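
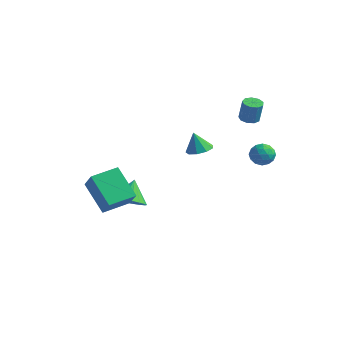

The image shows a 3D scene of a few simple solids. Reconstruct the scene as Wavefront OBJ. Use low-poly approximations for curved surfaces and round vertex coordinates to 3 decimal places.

v -1.605 -2.967 -2.402
v -3.003 -2.576 -1.146
v -1.049 -1.632 -2.199
v -2.447 -1.241 -0.943
v -0.773 -3.479 -1.317
v -2.171 -3.088 -0.061
v -0.217 -2.144 -1.114
v -1.615 -1.753 0.142
v 3.014 -1.548 2.886
v 3.614 -1.362 3.09
v 2.686 -1.592 3.894
v 3.354 -0.999 3.022
v 2.936 -0.892 2.89
v 2.554 -1.092 2.757
v 2.387 -1.506 2.684
v 2.513 -1.938 2.706
v 2.874 -2.188 2.813
v 3.3 -2.139 2.953
v 3.592 -1.812 3.063
v -2.494 0.081 -3.5
v -1.968 0.752 -3.897
v -2.746 0.919 -2.42
v -2.35 0.831 -4.048
v -2.76 0.762 -4.091
v -3.118 0.558 -4.016
v -3.352 0.26 -3.839
v -3.416 -0.074 -3.596
v -3.297 -0.377 -3.333
v -3.019 -0.589 -3.103
v -2.637 -0.669 -2.952
v -2.227 -0.6 -2.909
v -1.869 -0.396 -2.984
v -1.635 -0.097 -3.161
v -1.571 0.236 -3.404
v -1.69 0.54 -3.667
v 2.8 3.192 0.613
v 3.222 3.247 1.147
v 3.598 2.693 0.033
v 4.02 2.748 0.567
v 3.485 2.324 0.597
v 2.992 2.633 0.956
v 3.828 3.307 0.224
v 3.335 3.616 0.583
v 3.858 3.318 0.907
v 3.646 2.711 1.137
v 3.174 3.229 0.043
v 2.962 2.622 0.273
v 2.941 3.263 0.931
v 3.879 2.677 0.249
v 3.564 2.428 0.267
v 3.813 2.46 0.581
v 2.805 2.902 0.819
v 3.054 2.935 1.133
v 3.208 2.392 0.809
v 3.766 3.005 0.047
v 4.015 3.038 0.361
v 3.007 3.48 0.599
v 3.256 3.512 0.913
v 3.612 3.548 0.371
v 3.563 3.338 1.104
v 4.032 3.044 0.763
v 3.919 3.373 0.561
v 3.629 3.554 0.772
v 3.438 2.981 1.239
v 3.908 2.687 0.898
v 3.593 2.438 0.916
v 3.303 2.62 1.127
v 3.812 3.023 1.098
v 2.912 3.253 0.282
v 3.382 2.959 -0.059
v 3.517 3.32 0.053
v 3.227 3.502 0.264
v 2.788 2.896 0.417
v 3.257 2.602 0.076
v 3.191 2.386 0.408
v 2.901 2.567 0.619
v 3.008 2.917 0.082
v 2.265 3.483 2.475
v 2.572 3.899 2.421
v 2.782 3.894 3.571
v 2.475 3.477 3.625
v 2.237 4.002 2.482
v 2.447 3.996 3.633
v 1.915 3.862 2.54
v 2.125 3.856 3.691
v 1.757 3.544 2.568
v 1.967 3.539 3.719
v 1.837 3.198 2.551
v 2.047 3.192 3.702
v 2.117 2.985 2.499
v 2.327 2.979 3.65
v 2.466 3.005 2.435
v 2.676 2.999 3.586
v 2.721 3.248 2.39
v 2.932 3.243 3.541
v 2.763 3.602 2.384
v 2.973 3.596 3.535
f 2 4 1
f 5 2 1
f 1 4 3
f 3 5 1
f 2 8 4
f 6 2 5
f 6 8 2
f 4 8 3
f 7 5 3
f 3 8 7
f 7 6 5
f 8 6 7
f 10 9 12
f 10 12 11
f 12 9 13
f 12 13 11
f 13 9 14
f 13 14 11
f 14 9 15
f 14 15 11
f 15 9 16
f 15 16 11
f 16 9 17
f 16 17 11
f 17 9 18
f 17 18 11
f 18 9 19
f 18 19 11
f 19 9 10
f 19 10 11
f 21 20 23
f 21 23 22
f 23 20 24
f 23 24 22
f 24 20 25
f 24 25 22
f 25 20 26
f 25 26 22
f 26 20 27
f 26 27 22
f 27 20 28
f 27 28 22
f 28 20 29
f 28 29 22
f 29 20 30
f 29 30 22
f 30 20 31
f 30 31 22
f 31 20 32
f 31 32 22
f 32 20 33
f 32 33 22
f 33 20 34
f 33 34 22
f 34 20 35
f 34 35 22
f 35 20 21
f 35 21 22
f 36 73 52
f 73 47 76
f 52 76 41
f 73 76 52
f 36 52 48
f 52 41 53
f 48 53 37
f 52 53 48
f 36 48 57
f 48 37 58
f 57 58 43
f 48 58 57
f 36 57 69
f 57 43 72
f 69 72 46
f 57 72 69
f 36 69 73
f 69 46 77
f 73 77 47
f 69 77 73
f 37 53 64
f 53 41 67
f 64 67 45
f 53 67 64
f 41 76 54
f 76 47 75
f 54 75 40
f 76 75 54
f 47 77 74
f 77 46 70
f 74 70 38
f 77 70 74
f 46 72 71
f 72 43 59
f 71 59 42
f 72 59 71
f 43 58 63
f 58 37 60
f 63 60 44
f 58 60 63
f 39 65 51
f 65 45 66
f 51 66 40
f 65 66 51
f 39 51 49
f 51 40 50
f 49 50 38
f 51 50 49
f 39 49 56
f 49 38 55
f 56 55 42
f 49 55 56
f 39 56 61
f 56 42 62
f 61 62 44
f 56 62 61
f 39 61 65
f 61 44 68
f 65 68 45
f 61 68 65
f 40 66 54
f 66 45 67
f 54 67 41
f 66 67 54
f 38 50 74
f 50 40 75
f 74 75 47
f 50 75 74
f 42 55 71
f 55 38 70
f 71 70 46
f 55 70 71
f 44 62 63
f 62 42 59
f 63 59 43
f 62 59 63
f 45 68 64
f 68 44 60
f 64 60 37
f 68 60 64
f 79 78 82
f 79 82 80
f 80 82 83
f 80 83 81
f 82 78 84
f 82 84 83
f 83 84 85
f 83 85 81
f 84 78 86
f 84 86 85
f 85 86 87
f 85 87 81
f 86 78 88
f 86 88 87
f 87 88 89
f 87 89 81
f 88 78 90
f 88 90 89
f 89 90 91
f 89 91 81
f 90 78 92
f 90 92 91
f 91 92 93
f 91 93 81
f 92 78 94
f 92 94 93
f 93 94 95
f 93 95 81
f 94 78 96
f 94 96 95
f 95 96 97
f 95 97 81
f 96 78 79
f 96 79 97
f 97 79 80
f 97 80 81



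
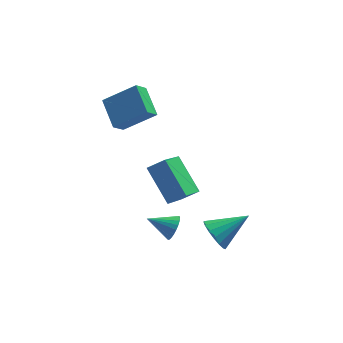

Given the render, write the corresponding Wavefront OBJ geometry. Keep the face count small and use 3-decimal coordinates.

v 0.903 -0.191 -2.834
v 1.179 -0.045 -2.299
v -0.183 0.071 -2.346
v 1.18 0.169 -2.412
v 1.139 0.328 -2.589
v 1.061 0.408 -2.804
v 0.96 0.397 -3.024
v 0.85 0.296 -3.214
v 0.748 0.121 -3.347
v 0.67 -0.101 -3.402
v 0.627 -0.337 -3.37
v 0.627 -0.551 -3.257
v 0.668 -0.71 -3.079
v 0.746 -0.79 -2.864
v 0.847 -0.779 -2.645
v 0.957 -0.678 -2.454
v 1.059 -0.503 -2.321
v 1.137 -0.281 -2.267
v 0.594 -0.808 -0.466
v -0.123 0.551 0.668
v 1.297 0.506 -1.596
v 0.58 1.865 -0.461
v 1.34 -0.805 0.001
v 0.623 0.554 1.136
v 2.043 0.509 -1.128
v 1.326 1.868 0.006
v 2.557 -0.567 -3.124
v 2.981 -0.791 -3.777
v 4.023 -0.213 -2.296
v 2.92 -0.412 -3.832
v 2.776 -0.068 -3.724
v 2.582 0.161 -3.479
v 2.383 0.224 -3.153
v 2.223 0.105 -2.82
v 2.14 -0.167 -2.557
v 2.153 -0.531 -2.424
v 2.258 -0.903 -2.451
v 2.432 -1.198 -2.633
v 2.634 -1.349 -2.927
v 2.819 -1.32 -3.267
v 2.944 -1.119 -3.573
v -1.321 2.637 1.526
v -1.667 3.939 2.163
v -0.873 3.058 0.91
v -1.218 4.359 1.547
v 0.098 2.541 2.493
v -0.247 3.842 3.13
v 0.547 2.961 1.877
v 0.201 4.263 2.514
f 2 1 4
f 2 4 3
f 4 1 5
f 4 5 3
f 5 1 6
f 5 6 3
f 6 1 7
f 6 7 3
f 7 1 8
f 7 8 3
f 8 1 9
f 8 9 3
f 9 1 10
f 9 10 3
f 10 1 11
f 10 11 3
f 11 1 12
f 11 12 3
f 12 1 13
f 12 13 3
f 13 1 14
f 13 14 3
f 14 1 15
f 14 15 3
f 15 1 16
f 15 16 3
f 16 1 17
f 16 17 3
f 17 1 18
f 17 18 3
f 18 1 2
f 18 2 3
f 20 22 19
f 23 20 19
f 19 22 21
f 21 23 19
f 20 26 22
f 24 20 23
f 24 26 20
f 22 26 21
f 25 23 21
f 21 26 25
f 25 24 23
f 26 24 25
f 28 27 30
f 28 30 29
f 30 27 31
f 30 31 29
f 31 27 32
f 31 32 29
f 32 27 33
f 32 33 29
f 33 27 34
f 33 34 29
f 34 27 35
f 34 35 29
f 35 27 36
f 35 36 29
f 36 27 37
f 36 37 29
f 37 27 38
f 37 38 29
f 38 27 39
f 38 39 29
f 39 27 40
f 39 40 29
f 40 27 41
f 40 41 29
f 41 27 28
f 41 28 29
f 43 45 42
f 46 43 42
f 42 45 44
f 44 46 42
f 43 49 45
f 47 43 46
f 47 49 43
f 45 49 44
f 48 46 44
f 44 49 48
f 48 47 46
f 49 47 48



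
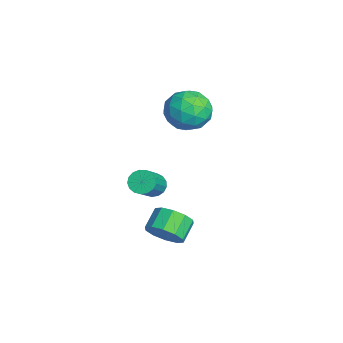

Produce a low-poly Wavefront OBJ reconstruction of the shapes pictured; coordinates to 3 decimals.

v 3.434 1.961 -1.967
v 3.935 1.839 -1.205
v 3.167 2.397 -0.611
v 2.666 2.519 -1.373
v 4.1 2.325 -1.448
v 3.333 2.884 -0.854
v 4.012 2.673 -1.89
v 3.244 3.231 -1.295
v 3.702 2.748 -2.36
v 2.934 3.306 -1.766
v 3.29 2.523 -2.681
v 2.522 3.081 -2.087
v 2.933 2.083 -2.729
v 2.165 2.641 -2.135
v 2.767 1.596 -2.486
v 2 2.155 -1.892
v 2.856 1.249 -2.045
v 2.088 1.807 -1.45
v 3.166 1.174 -1.574
v 2.398 1.732 -0.98
v 3.578 1.399 -1.253
v 2.81 1.957 -0.659
v -1.344 2.163 -2.306
v -0.903 2.603 -2.523
v 0.366 1.937 -1.29
v -0.076 1.497 -1.074
v -1.051 2.754 -2.288
v 0.217 2.088 -1.056
v -1.267 2.77 -2.058
v 0.002 2.103 -0.825
v -1.5 2.646 -1.884
v -0.232 1.98 -0.652
v -1.698 2.412 -1.808
v -0.429 1.746 -0.575
v -1.815 2.121 -1.845
v -0.546 1.454 -0.613
v -1.823 1.839 -1.988
v -0.555 1.173 -0.756
v -1.722 1.632 -2.204
v -0.454 0.966 -0.972
v -1.535 1.546 -2.443
v -0.266 0.88 -1.211
v -1.304 1.602 -2.651
v -0.035 0.936 -1.419
v -1.082 1.786 -2.78
v 0.187 1.12 -1.548
v -0.92 2.057 -2.8
v 0.349 1.39 -1.568
v -0.855 2.352 -2.707
v 0.413 1.685 -1.475
v -2.832 4.769 1.832
v -1.702 4.917 2.167
v -2.578 2.863 1.813
v -1.448 3.011 2.148
v -2.329 3.256 2.906
v -2.486 4.434 2.918
v -1.794 3.346 1.062
v -1.951 4.524 1.074
v -1.06 4.037 1.691
v -1.391 3.982 2.831
v -2.889 3.798 1.149
v -3.22 3.743 2.289
v -2.29 5.01 2.001
v -1.99 2.77 1.979
v -2.508 2.914 2.425
v -1.844 3.001 2.622
v -2.751 4.726 2.442
v -2.086 4.813 2.639
v -2.455 3.837 3.074
v -2.194 2.967 1.341
v -1.529 3.054 1.538
v -2.436 4.779 1.358
v -1.772 4.866 1.555
v -1.825 3.943 0.906
v -1.248 4.58 1.918
v -1.098 3.46 1.907
v -1.302 3.657 1.269
v -1.394 4.349 1.276
v -1.442 4.547 2.588
v -1.293 3.427 2.577
v -1.811 3.572 3.023
v -1.903 4.264 3.03
v -1.065 4.031 2.309
v -2.987 4.353 1.403
v -2.838 3.233 1.392
v -2.377 3.516 0.95
v -2.469 4.208 0.957
v -3.182 4.32 2.073
v -3.032 3.2 2.062
v -2.886 3.431 2.704
v -2.978 4.123 2.711
v -3.215 3.749 1.671
f 2 1 5
f 2 5 3
f 3 5 6
f 3 6 4
f 5 1 7
f 5 7 6
f 6 7 8
f 6 8 4
f 7 1 9
f 7 9 8
f 8 9 10
f 8 10 4
f 9 1 11
f 9 11 10
f 10 11 12
f 10 12 4
f 11 1 13
f 11 13 12
f 12 13 14
f 12 14 4
f 13 1 15
f 13 15 14
f 14 15 16
f 14 16 4
f 15 1 17
f 15 17 16
f 16 17 18
f 16 18 4
f 17 1 19
f 17 19 18
f 18 19 20
f 18 20 4
f 19 1 21
f 19 21 20
f 20 21 22
f 20 22 4
f 21 1 2
f 21 2 22
f 22 2 3
f 22 3 4
f 24 23 27
f 24 27 25
f 25 27 28
f 25 28 26
f 27 23 29
f 27 29 28
f 28 29 30
f 28 30 26
f 29 23 31
f 29 31 30
f 30 31 32
f 30 32 26
f 31 23 33
f 31 33 32
f 32 33 34
f 32 34 26
f 33 23 35
f 33 35 34
f 34 35 36
f 34 36 26
f 35 23 37
f 35 37 36
f 36 37 38
f 36 38 26
f 37 23 39
f 37 39 38
f 38 39 40
f 38 40 26
f 39 23 41
f 39 41 40
f 40 41 42
f 40 42 26
f 41 23 43
f 41 43 42
f 42 43 44
f 42 44 26
f 43 23 45
f 43 45 44
f 44 45 46
f 44 46 26
f 45 23 47
f 45 47 46
f 46 47 48
f 46 48 26
f 47 23 49
f 47 49 48
f 48 49 50
f 48 50 26
f 49 23 24
f 49 24 50
f 50 24 25
f 50 25 26
f 51 88 67
f 88 62 91
f 67 91 56
f 88 91 67
f 51 67 63
f 67 56 68
f 63 68 52
f 67 68 63
f 51 63 72
f 63 52 73
f 72 73 58
f 63 73 72
f 51 72 84
f 72 58 87
f 84 87 61
f 72 87 84
f 51 84 88
f 84 61 92
f 88 92 62
f 84 92 88
f 52 68 79
f 68 56 82
f 79 82 60
f 68 82 79
f 56 91 69
f 91 62 90
f 69 90 55
f 91 90 69
f 62 92 89
f 92 61 85
f 89 85 53
f 92 85 89
f 61 87 86
f 87 58 74
f 86 74 57
f 87 74 86
f 58 73 78
f 73 52 75
f 78 75 59
f 73 75 78
f 54 80 66
f 80 60 81
f 66 81 55
f 80 81 66
f 54 66 64
f 66 55 65
f 64 65 53
f 66 65 64
f 54 64 71
f 64 53 70
f 71 70 57
f 64 70 71
f 54 71 76
f 71 57 77
f 76 77 59
f 71 77 76
f 54 76 80
f 76 59 83
f 80 83 60
f 76 83 80
f 55 81 69
f 81 60 82
f 69 82 56
f 81 82 69
f 53 65 89
f 65 55 90
f 89 90 62
f 65 90 89
f 57 70 86
f 70 53 85
f 86 85 61
f 70 85 86
f 59 77 78
f 77 57 74
f 78 74 58
f 77 74 78
f 60 83 79
f 83 59 75
f 79 75 52
f 83 75 79



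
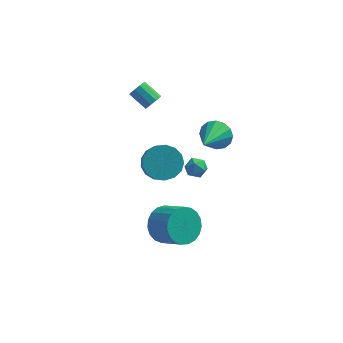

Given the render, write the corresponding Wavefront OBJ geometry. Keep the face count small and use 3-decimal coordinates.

v 2.71 1.327 2.717
v 3.433 1.388 3.231
v 2.23 -0.447 3.603
v 3.099 1.598 3.469
v 2.661 1.735 3.506
v 2.236 1.762 3.331
v 1.937 1.673 2.992
v 1.846 1.491 2.579
v 1.986 1.265 2.202
v 2.32 1.056 1.964
v 2.758 0.919 1.927
v 3.183 0.891 2.102
v 3.482 0.98 2.441
v 3.573 1.162 2.854
v 0.481 -2.268 -1.373
v 1.03 -2.515 -2.281
v 2.109 -3.299 -1.415
v 1.559 -3.052 -0.507
v 1.22 -2.122 -2.161
v 2.298 -2.906 -1.295
v 1.281 -1.753 -1.904
v 2.36 -2.537 -1.038
v 1.205 -1.474 -1.556
v 2.283 -2.258 -0.69
v 1.003 -1.332 -1.176
v 2.081 -2.116 -0.309
v 0.71 -1.352 -0.83
v 1.789 -2.136 0.036
v 0.379 -1.53 -0.578
v 1.457 -2.314 0.288
v 0.064 -1.836 -0.463
v 1.143 -2.62 0.403
v -0.178 -2.216 -0.506
v 0.901 -3 0.36
v -0.306 -2.606 -0.699
v 0.772 -3.39 0.167
v -0.299 -2.937 -1.008
v 0.78 -3.721 -0.142
v -0.156 -3.153 -1.381
v 0.922 -3.937 -0.515
v 0.096 -3.215 -1.752
v 1.175 -3.999 -0.886
v 0.415 -3.114 -2.057
v 1.494 -3.898 -1.191
v 0.746 -2.866 -2.245
v 1.824 -3.65 -1.379
v -0.016 0.555 0.846
v 0.865 1.033 1.124
v 1.136 -0.296 2.553
v 0.256 -0.775 2.274
v 0.515 1.257 1.399
v 0.786 -0.072 2.827
v 0.044 1.32 1.547
v 0.315 -0.009 2.975
v -0.44 1.208 1.535
v -0.169 -0.121 2.963
v -0.828 0.946 1.364
v -0.557 -0.384 2.792
v -1.029 0.594 1.075
v -0.758 -0.735 2.503
v -0.998 0.234 0.734
v -0.727 -1.096 2.162
v -0.742 -0.054 0.418
v -0.471 -1.383 1.846
v -0.32 -0.201 0.2
v -0.049 -1.531 1.628
v 0.172 -0.176 0.13
v 0.444 -1.505 1.558
v 0.622 0.017 0.224
v 0.893 -1.313 1.653
v 0.925 0.333 0.461
v 1.196 -0.997 1.889
v 1.012 0.7 0.786
v 1.284 -0.63 2.214
v -0.719 3.466 3.016
v -0.353 3.786 3.273
v -1.255 4.314 3.901
v -1.621 3.994 3.644
v -0.454 3.947 2.992
v -1.357 4.475 3.62
v -0.656 3.925 2.72
v -1.559 4.453 3.348
v -0.882 3.728 2.561
v -1.785 4.256 3.189
v -1.046 3.43 2.576
v -1.949 3.958 3.204
v -1.085 3.146 2.759
v -1.987 3.674 3.387
v -0.983 2.985 3.04
v -1.886 3.513 3.668
v -0.781 3.007 3.312
v -1.684 3.535 3.94
v -0.555 3.204 3.471
v -1.458 3.732 4.099
v -0.391 3.502 3.456
v -1.294 4.03 4.084
v 1.352 -1.067 2.351
v 1.657 -0.554 2.586
v 2.163 -1.266 1.734
v 2.468 -0.753 1.969
v 2.371 -1.267 2.34
v 1.87 -1.144 2.722
v 1.95 -0.676 1.598
v 1.449 -0.553 1.98
v 2.027 -0.313 2.121
v 2.287 -0.678 2.58
v 1.533 -1.142 1.74
v 1.793 -1.507 2.199
f 2 1 4
f 2 4 3
f 4 1 5
f 4 5 3
f 5 1 6
f 5 6 3
f 6 1 7
f 6 7 3
f 7 1 8
f 7 8 3
f 8 1 9
f 8 9 3
f 9 1 10
f 9 10 3
f 10 1 11
f 10 11 3
f 11 1 12
f 11 12 3
f 12 1 13
f 12 13 3
f 13 1 14
f 13 14 3
f 14 1 2
f 14 2 3
f 16 15 19
f 16 19 17
f 17 19 20
f 17 20 18
f 19 15 21
f 19 21 20
f 20 21 22
f 20 22 18
f 21 15 23
f 21 23 22
f 22 23 24
f 22 24 18
f 23 15 25
f 23 25 24
f 24 25 26
f 24 26 18
f 25 15 27
f 25 27 26
f 26 27 28
f 26 28 18
f 27 15 29
f 27 29 28
f 28 29 30
f 28 30 18
f 29 15 31
f 29 31 30
f 30 31 32
f 30 32 18
f 31 15 33
f 31 33 32
f 32 33 34
f 32 34 18
f 33 15 35
f 33 35 34
f 34 35 36
f 34 36 18
f 35 15 37
f 35 37 36
f 36 37 38
f 36 38 18
f 37 15 39
f 37 39 38
f 38 39 40
f 38 40 18
f 39 15 41
f 39 41 40
f 40 41 42
f 40 42 18
f 41 15 43
f 41 43 42
f 42 43 44
f 42 44 18
f 43 15 45
f 43 45 44
f 44 45 46
f 44 46 18
f 45 15 16
f 45 16 46
f 46 16 17
f 46 17 18
f 48 47 51
f 48 51 49
f 49 51 52
f 49 52 50
f 51 47 53
f 51 53 52
f 52 53 54
f 52 54 50
f 53 47 55
f 53 55 54
f 54 55 56
f 54 56 50
f 55 47 57
f 55 57 56
f 56 57 58
f 56 58 50
f 57 47 59
f 57 59 58
f 58 59 60
f 58 60 50
f 59 47 61
f 59 61 60
f 60 61 62
f 60 62 50
f 61 47 63
f 61 63 62
f 62 63 64
f 62 64 50
f 63 47 65
f 63 65 64
f 64 65 66
f 64 66 50
f 65 47 67
f 65 67 66
f 66 67 68
f 66 68 50
f 67 47 69
f 67 69 68
f 68 69 70
f 68 70 50
f 69 47 71
f 69 71 70
f 70 71 72
f 70 72 50
f 71 47 73
f 71 73 72
f 72 73 74
f 72 74 50
f 73 47 48
f 73 48 74
f 74 48 49
f 74 49 50
f 76 75 79
f 76 79 77
f 77 79 80
f 77 80 78
f 79 75 81
f 79 81 80
f 80 81 82
f 80 82 78
f 81 75 83
f 81 83 82
f 82 83 84
f 82 84 78
f 83 75 85
f 83 85 84
f 84 85 86
f 84 86 78
f 85 75 87
f 85 87 86
f 86 87 88
f 86 88 78
f 87 75 89
f 87 89 88
f 88 89 90
f 88 90 78
f 89 75 91
f 89 91 90
f 90 91 92
f 90 92 78
f 91 75 93
f 91 93 92
f 92 93 94
f 92 94 78
f 93 75 95
f 93 95 94
f 94 95 96
f 94 96 78
f 95 75 76
f 95 76 96
f 96 76 77
f 96 77 78
f 97 108 102
f 97 102 98
f 97 98 104
f 97 104 107
f 97 107 108
f 98 102 106
f 102 108 101
f 108 107 99
f 107 104 103
f 104 98 105
f 100 106 101
f 100 101 99
f 100 99 103
f 100 103 105
f 100 105 106
f 101 106 102
f 99 101 108
f 103 99 107
f 105 103 104
f 106 105 98



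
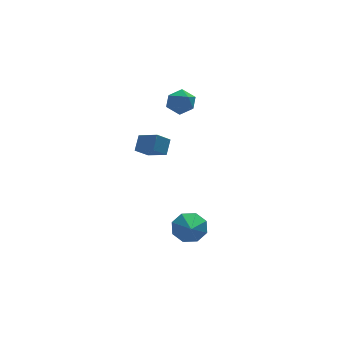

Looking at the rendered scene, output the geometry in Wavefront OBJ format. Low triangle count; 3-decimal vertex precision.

v 3.071 4.789 2.725
v 3.548 3.978 2.993
v 1.752 3.942 2.507
v 2.229 3.131 2.775
v 2.036 3.826 3.436
v 2.851 4.349 3.571
v 2.449 3.571 1.929
v 3.264 4.094 2.064
v 3.163 3.225 2.501
v 2.908 3.382 3.432
v 2.392 4.538 2.068
v 2.137 4.695 2.999
v 0.803 -3.217 -3.114
v 1.779 -3.264 -2.759
v 0.417 -4.663 -2.246
v 1.3 -2.848 -2.279
v 0.529 -2.648 -2.288
v -0.081 -2.781 -2.782
v -0.173 -3.17 -3.47
v 0.306 -3.587 -3.95
v 1.077 -3.787 -3.94
v 1.687 -3.653 -3.447
v 0.205 -0.949 1.561
v -0.632 -1.181 2.235
v -0.528 0.158 1.031
v -1.366 -0.073 1.705
v 0.646 -0.287 2.335
v -0.192 -0.518 3.009
v -0.088 0.821 1.805
v -0.925 0.589 2.479
f 1 12 6
f 1 6 2
f 1 2 8
f 1 8 11
f 1 11 12
f 2 6 10
f 6 12 5
f 12 11 3
f 11 8 7
f 8 2 9
f 4 10 5
f 4 5 3
f 4 3 7
f 4 7 9
f 4 9 10
f 5 10 6
f 3 5 12
f 7 3 11
f 9 7 8
f 10 9 2
f 14 13 16
f 14 16 15
f 16 13 17
f 16 17 15
f 17 13 18
f 17 18 15
f 18 13 19
f 18 19 15
f 19 13 20
f 19 20 15
f 20 13 21
f 20 21 15
f 21 13 22
f 21 22 15
f 22 13 14
f 22 14 15
f 24 26 23
f 27 24 23
f 23 26 25
f 25 27 23
f 24 30 26
f 28 24 27
f 28 30 24
f 26 30 25
f 29 27 25
f 25 30 29
f 29 28 27
f 30 28 29



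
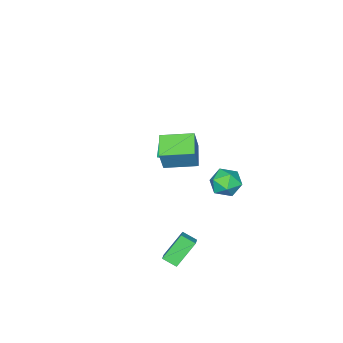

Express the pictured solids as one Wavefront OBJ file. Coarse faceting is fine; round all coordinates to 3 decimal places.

v -0.255 1.975 1.647
v 0.338 2.198 3.148
v 0.804 2.897 1.091
v 1.397 3.12 2.593
v 0.903 0.5 1.407
v 1.496 0.723 2.909
v 1.962 1.422 0.852
v 2.555 1.645 2.353
v 2.487 4.247 -3.302
v 2.765 3.476 -2.885
v 3.148 4.72 -2.87
v 3.426 3.949 -2.452
v 3.634 3.911 -4.688
v 3.912 3.14 -4.27
v 4.295 4.384 -4.255
v 4.573 3.613 -3.838
v -0.862 3.898 -1.978
v -0.221 3.161 -1.722
v -1.899 3.399 -0.818
v -1.258 2.662 -0.562
v -1.02 3.625 -0.375
v -0.38 3.933 -1.092
v -1.74 2.627 -1.448
v -1.1 2.935 -2.165
v -0.764 2.375 -1.395
v -0.319 2.992 -0.732
v -1.801 3.568 -1.808
v -1.356 4.185 -1.145
v -4.427 -1.899 -3.679
v -4.614 -1.901 -2.433
v -3.725 -1.346 -3.573
v -3.912 -1.348 -2.327
v -3.168 -3.532 -3.493
v -3.355 -3.534 -2.247
v -2.466 -2.979 -3.387
v -2.653 -2.981 -2.141
f 2 4 1
f 5 2 1
f 1 4 3
f 3 5 1
f 2 8 4
f 6 2 5
f 6 8 2
f 4 8 3
f 7 5 3
f 3 8 7
f 7 6 5
f 8 6 7
f 10 12 9
f 13 10 9
f 9 12 11
f 11 13 9
f 10 16 12
f 14 10 13
f 14 16 10
f 12 16 11
f 15 13 11
f 11 16 15
f 15 14 13
f 16 14 15
f 17 28 22
f 17 22 18
f 17 18 24
f 17 24 27
f 17 27 28
f 18 22 26
f 22 28 21
f 28 27 19
f 27 24 23
f 24 18 25
f 20 26 21
f 20 21 19
f 20 19 23
f 20 23 25
f 20 25 26
f 21 26 22
f 19 21 28
f 23 19 27
f 25 23 24
f 26 25 18
f 30 32 29
f 33 30 29
f 29 32 31
f 31 33 29
f 30 36 32
f 34 30 33
f 34 36 30
f 32 36 31
f 35 33 31
f 31 36 35
f 35 34 33
f 36 34 35



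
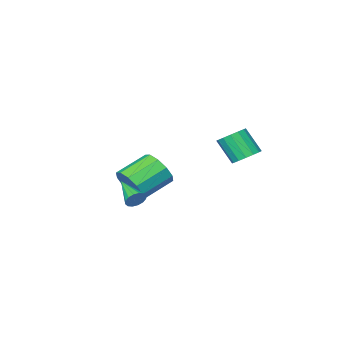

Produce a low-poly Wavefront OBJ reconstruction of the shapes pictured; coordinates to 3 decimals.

v -3.115 1.678 2.349
v -2.295 1.694 2.167
v -1.985 0.757 3.489
v -2.805 0.742 3.671
v -2.36 2.038 2.426
v -2.049 1.101 3.748
v -2.627 2.285 2.664
v -2.316 1.348 3.986
v -3.025 2.37 2.817
v -2.714 1.433 4.14
v -3.447 2.269 2.845
v -3.136 1.333 4.168
v -3.78 2.011 2.74
v -3.469 1.074 4.063
v -3.935 1.663 2.531
v -3.625 0.726 3.853
v -3.871 1.319 2.272
v -3.56 0.382 3.594
v -3.604 1.072 2.034
v -3.293 0.135 3.356
v -3.206 0.987 1.88
v -2.895 0.05 3.203
v -2.784 1.087 1.852
v -2.473 0.151 3.175
v -2.451 1.346 1.957
v -2.14 0.409 3.28
v 3.846 2.218 1.432
v 4.079 2.39 1.923
v 3.694 0.662 2.048
v 3.789 2.431 1.957
v 3.514 2.416 1.851
v 3.328 2.348 1.632
v 3.281 2.244 1.36
v 3.385 2.134 1.107
v 3.613 2.046 0.941
v 3.903 2.004 0.907
v 4.178 2.019 1.013
v 4.364 2.088 1.232
v 4.411 2.191 1.504
v 4.307 2.302 1.757
v 2.303 -0.737 0.808
v 2.717 -0.224 1.676
v 0.971 -0.211 2.501
v 0.557 -0.723 1.632
v 2.512 0.243 1.237
v 0.767 0.257 2.061
v 2.228 0.337 0.633
v 0.483 0.35 1.457
v 1.972 0.02 0.096
v 0.227 0.033 0.92
v 1.843 -0.585 -0.169
v 0.097 -0.572 0.656
v 1.889 -1.249 -0.061
v 0.143 -1.236 0.764
v 2.093 -1.717 0.379
v 0.348 -1.703 1.203
v 2.377 -1.81 0.983
v 0.632 -1.797 1.807
v 2.633 -1.493 1.52
v 0.888 -1.48 2.344
v 2.763 -0.888 1.784
v 1.017 -0.875 2.609
f 2 1 5
f 2 5 3
f 3 5 6
f 3 6 4
f 5 1 7
f 5 7 6
f 6 7 8
f 6 8 4
f 7 1 9
f 7 9 8
f 8 9 10
f 8 10 4
f 9 1 11
f 9 11 10
f 10 11 12
f 10 12 4
f 11 1 13
f 11 13 12
f 12 13 14
f 12 14 4
f 13 1 15
f 13 15 14
f 14 15 16
f 14 16 4
f 15 1 17
f 15 17 16
f 16 17 18
f 16 18 4
f 17 1 19
f 17 19 18
f 18 19 20
f 18 20 4
f 19 1 21
f 19 21 20
f 20 21 22
f 20 22 4
f 21 1 23
f 21 23 22
f 22 23 24
f 22 24 4
f 23 1 25
f 23 25 24
f 24 25 26
f 24 26 4
f 25 1 2
f 25 2 26
f 26 2 3
f 26 3 4
f 28 27 30
f 28 30 29
f 30 27 31
f 30 31 29
f 31 27 32
f 31 32 29
f 32 27 33
f 32 33 29
f 33 27 34
f 33 34 29
f 34 27 35
f 34 35 29
f 35 27 36
f 35 36 29
f 36 27 37
f 36 37 29
f 37 27 38
f 37 38 29
f 38 27 39
f 38 39 29
f 39 27 40
f 39 40 29
f 40 27 28
f 40 28 29
f 42 41 45
f 42 45 43
f 43 45 46
f 43 46 44
f 45 41 47
f 45 47 46
f 46 47 48
f 46 48 44
f 47 41 49
f 47 49 48
f 48 49 50
f 48 50 44
f 49 41 51
f 49 51 50
f 50 51 52
f 50 52 44
f 51 41 53
f 51 53 52
f 52 53 54
f 52 54 44
f 53 41 55
f 53 55 54
f 54 55 56
f 54 56 44
f 55 41 57
f 55 57 56
f 56 57 58
f 56 58 44
f 57 41 59
f 57 59 58
f 58 59 60
f 58 60 44
f 59 41 61
f 59 61 60
f 60 61 62
f 60 62 44
f 61 41 42
f 61 42 62
f 62 42 43
f 62 43 44



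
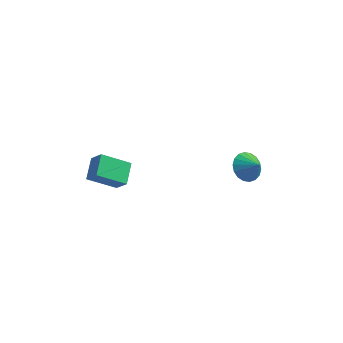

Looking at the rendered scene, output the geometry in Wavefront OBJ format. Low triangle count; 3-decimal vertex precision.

v -4.721 -3.958 3.562
v -4.006 -4.224 4.284
v -5.02 -2.808 4.282
v -4.305 -3.073 5.004
v -3.475 -3.067 2.656
v -2.76 -3.332 3.378
v -3.774 -1.916 3.376
v -3.059 -2.182 4.098
v 0.939 3.542 1.112
v 1.492 3.426 0.324
v 1.761 3.278 1.728
v 1.552 3.842 0.423
v 1.49 4.199 0.658
v 1.319 4.425 0.984
v 1.073 4.477 1.335
v 0.8 4.343 1.641
v 0.555 4.051 1.844
v 0.386 3.657 1.901
v 0.327 3.241 1.802
v 0.388 2.885 1.566
v 0.559 2.659 1.241
v 0.805 2.607 0.89
v 1.078 2.741 0.583
v 1.323 3.033 0.381
f 2 4 1
f 5 2 1
f 1 4 3
f 3 5 1
f 2 8 4
f 6 2 5
f 6 8 2
f 4 8 3
f 7 5 3
f 3 8 7
f 7 6 5
f 8 6 7
f 10 9 12
f 10 12 11
f 12 9 13
f 12 13 11
f 13 9 14
f 13 14 11
f 14 9 15
f 14 15 11
f 15 9 16
f 15 16 11
f 16 9 17
f 16 17 11
f 17 9 18
f 17 18 11
f 18 9 19
f 18 19 11
f 19 9 20
f 19 20 11
f 20 9 21
f 20 21 11
f 21 9 22
f 21 22 11
f 22 9 23
f 22 23 11
f 23 9 24
f 23 24 11
f 24 9 10
f 24 10 11



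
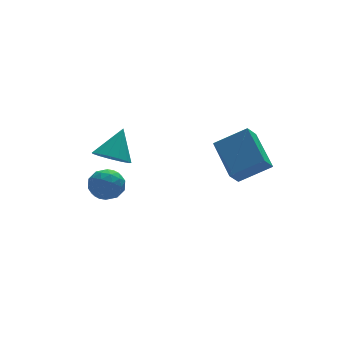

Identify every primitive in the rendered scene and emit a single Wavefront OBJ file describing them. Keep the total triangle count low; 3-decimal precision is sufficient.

v -4.519 2.688 -1.439
v -4.019 3.322 -1.294
v -3.481 1.958 -1.826
v -2.981 2.592 -1.681
v -3.344 2.205 -1.056
v -3.985 2.656 -0.817
v -3.515 2.624 -2.303
v -4.156 3.075 -2.064
v -3.398 3.282 -1.829
v -3.293 3.023 -1.058
v -4.207 2.257 -2.062
v -4.102 1.998 -1.291
v -4.36 3.069 -1.332
v -3.14 2.211 -1.788
v -3.353 1.983 -1.42
v -3.059 2.356 -1.335
v -4.34 2.678 -1.052
v -4.046 3.051 -0.967
v -3.65 2.394 -0.827
v -3.454 2.229 -2.153
v -3.16 2.602 -2.068
v -4.441 2.924 -1.785
v -4.147 3.297 -1.7
v -3.85 2.886 -2.293
v -3.701 3.418 -1.562
v -3.091 2.989 -1.789
v -3.405 3.008 -2.155
v -3.782 3.273 -2.014
v -3.639 3.266 -1.108
v -3.029 2.837 -1.336
v -3.243 2.61 -0.968
v -3.62 2.875 -0.828
v -3.275 3.243 -1.423
v -4.471 2.443 -1.784
v -3.861 2.014 -2.012
v -3.88 2.405 -2.292
v -4.257 2.67 -2.152
v -4.409 2.291 -1.331
v -3.799 1.862 -1.558
v -3.718 2.007 -1.106
v -4.095 2.272 -0.965
v -4.225 2.037 -1.697
v 0.111 -0.796 0.033
v 1.382 -1.252 0.872
v 0.162 0.957 0.909
v 1.433 0.5 1.748
v 0.627 -0.5 -0.588
v 1.898 -0.957 0.251
v 0.678 1.252 0.288
v 1.949 0.796 1.127
v -3.982 1.365 0.777
v -3.28 1.308 0.359
v -3.238 1.995 1.943
v -3.462 1.719 0.253
v -3.809 2.018 0.313
v -4.212 2.109 0.521
v -4.541 1.964 0.81
v -4.694 1.628 1.089
v -4.62 1.209 1.269
v -4.344 0.839 1.293
v -3.953 0.636 1.153
v -3.572 0.664 0.894
v -3.321 0.915 0.598
f 1 38 17
f 38 12 41
f 17 41 6
f 38 41 17
f 1 17 13
f 17 6 18
f 13 18 2
f 17 18 13
f 1 13 22
f 13 2 23
f 22 23 8
f 13 23 22
f 1 22 34
f 22 8 37
f 34 37 11
f 22 37 34
f 1 34 38
f 34 11 42
f 38 42 12
f 34 42 38
f 2 18 29
f 18 6 32
f 29 32 10
f 18 32 29
f 6 41 19
f 41 12 40
f 19 40 5
f 41 40 19
f 12 42 39
f 42 11 35
f 39 35 3
f 42 35 39
f 11 37 36
f 37 8 24
f 36 24 7
f 37 24 36
f 8 23 28
f 23 2 25
f 28 25 9
f 23 25 28
f 4 30 16
f 30 10 31
f 16 31 5
f 30 31 16
f 4 16 14
f 16 5 15
f 14 15 3
f 16 15 14
f 4 14 21
f 14 3 20
f 21 20 7
f 14 20 21
f 4 21 26
f 21 7 27
f 26 27 9
f 21 27 26
f 4 26 30
f 26 9 33
f 30 33 10
f 26 33 30
f 5 31 19
f 31 10 32
f 19 32 6
f 31 32 19
f 3 15 39
f 15 5 40
f 39 40 12
f 15 40 39
f 7 20 36
f 20 3 35
f 36 35 11
f 20 35 36
f 9 27 28
f 27 7 24
f 28 24 8
f 27 24 28
f 10 33 29
f 33 9 25
f 29 25 2
f 33 25 29
f 44 46 43
f 47 44 43
f 43 46 45
f 45 47 43
f 44 50 46
f 48 44 47
f 48 50 44
f 46 50 45
f 49 47 45
f 45 50 49
f 49 48 47
f 50 48 49
f 52 51 54
f 52 54 53
f 54 51 55
f 54 55 53
f 55 51 56
f 55 56 53
f 56 51 57
f 56 57 53
f 57 51 58
f 57 58 53
f 58 51 59
f 58 59 53
f 59 51 60
f 59 60 53
f 60 51 61
f 60 61 53
f 61 51 62
f 61 62 53
f 62 51 63
f 62 63 53
f 63 51 52
f 63 52 53



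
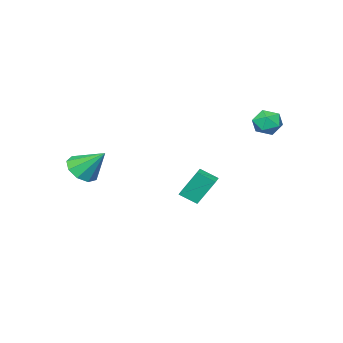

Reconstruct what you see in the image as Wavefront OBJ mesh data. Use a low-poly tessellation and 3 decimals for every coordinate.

v -3.378 4.858 3.164
v -2.93 4.375 3.799
v -3.93 3.605 2.601
v -3.482 3.122 3.236
v -4.184 3.656 3.479
v -3.843 4.431 3.826
v -3.017 3.549 2.574
v -2.676 4.324 2.921
v -2.707 3.567 3.434
v -3.428 3.633 3.993
v -3.432 4.347 2.407
v -4.153 4.413 2.966
v 3.17 -3.038 -0.256
v 4.191 -2.983 -0.015
v 2.77 -1.702 1.136
v 4.032 -2.501 -0.524
v 3.469 -2.271 -0.907
v 2.767 -2.399 -0.985
v 2.253 -2.827 -0.722
v 2.168 -3.353 -0.241
v 2.552 -3.732 0.233
v 3.225 -3.786 0.479
v 3.872 -3.49 0.381
v -4.578 -0.564 -2.387
v -4.03 -1.453 -1.774
v -3.88 -0.115 -2.359
v -3.333 -1.004 -1.747
v -3.987 -1.376 -4.093
v -3.44 -2.265 -3.481
v -3.29 -0.927 -4.066
v -2.742 -1.816 -3.453
f 1 12 6
f 1 6 2
f 1 2 8
f 1 8 11
f 1 11 12
f 2 6 10
f 6 12 5
f 12 11 3
f 11 8 7
f 8 2 9
f 4 10 5
f 4 5 3
f 4 3 7
f 4 7 9
f 4 9 10
f 5 10 6
f 3 5 12
f 7 3 11
f 9 7 8
f 10 9 2
f 14 13 16
f 14 16 15
f 16 13 17
f 16 17 15
f 17 13 18
f 17 18 15
f 18 13 19
f 18 19 15
f 19 13 20
f 19 20 15
f 20 13 21
f 20 21 15
f 21 13 22
f 21 22 15
f 22 13 23
f 22 23 15
f 23 13 14
f 23 14 15
f 25 27 24
f 28 25 24
f 24 27 26
f 26 28 24
f 25 31 27
f 29 25 28
f 29 31 25
f 27 31 26
f 30 28 26
f 26 31 30
f 30 29 28
f 31 29 30



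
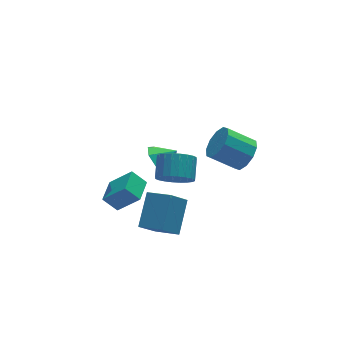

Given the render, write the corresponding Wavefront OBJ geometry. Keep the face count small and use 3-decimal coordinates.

v 0.8 0.75 -2.708
v 1.673 0.382 -2.863
v 2.193 1.322 -2.167
v 1.32 1.69 -2.012
v 1.64 0.616 -3.154
v 2.16 1.556 -2.457
v 1.479 0.87 -3.377
v 1.998 1.81 -2.68
v 1.214 1.106 -3.498
v 1.734 2.046 -2.801
v 0.887 1.288 -3.499
v 1.406 2.228 -2.802
v 0.546 1.388 -3.379
v 1.066 2.328 -2.683
v 0.244 1.391 -3.158
v 0.764 2.33 -2.461
v 0.027 1.296 -2.868
v 0.546 2.236 -2.171
v -0.073 1.118 -2.553
v 0.447 2.058 -1.857
v -0.04 0.884 -2.263
v 0.48 1.824 -1.566
v 0.122 0.63 -2.04
v 0.641 1.57 -1.343
v 0.386 0.394 -1.919
v 0.906 1.334 -1.222
v 0.714 0.212 -1.918
v 1.233 1.152 -1.221
v 1.054 0.112 -2.037
v 1.574 1.052 -1.341
v 1.356 0.11 -2.259
v 1.876 1.049 -1.562
v 1.574 0.204 -2.549
v 2.093 1.144 -1.852
v 3.266 -1.703 0.526
v 3.859 -1.565 1.216
v 2.687 -0.958 2.103
v 2.094 -1.097 1.414
v 3.855 -1.098 0.891
v 2.683 -0.492 1.778
v 3.626 -0.862 0.427
v 2.454 -0.256 1.314
v 3.259 -0.948 0.001
v 2.087 -0.341 0.888
v 2.895 -1.322 -0.224
v 1.723 -0.715 0.663
v 2.673 -1.842 -0.163
v 1.501 -1.235 0.724
v 2.677 -2.308 0.162
v 1.505 -1.702 1.049
v 2.906 -2.544 0.626
v 1.734 -1.938 1.513
v 3.273 -2.459 1.052
v 2.101 -1.852 1.939
v 3.637 -2.085 1.277
v 2.465 -1.478 2.164
v 1.151 3.381 -3.817
v 1.663 4.105 -4.21
v 1.969 3.159 -3.163
v 1.259 4.327 -3.629
v 0.791 3.995 -3.157
v 0.535 3.304 -3.072
v 0.639 2.658 -3.423
v 1.044 2.436 -4.005
v 1.511 2.768 -4.476
v 1.768 3.459 -4.561
v -1.872 1.515 -4.817
v -2.456 1.955 -4.106
v -1.065 2.585 -4.816
v -1.649 3.025 -4.105
v -0.971 0.835 -3.655
v -1.555 1.275 -2.944
v -0.164 1.905 -3.654
v -0.748 2.345 -2.943
v -1.73 -3.546 -1.336
v -0.791 -2.372 -0.224
v -2.467 -2.516 -1.801
v -1.529 -1.342 -0.689
v -0.811 -3.338 -2.331
v 0.127 -2.164 -1.219
v -1.549 -2.308 -2.796
v -0.61 -1.134 -1.684
f 2 1 5
f 2 5 3
f 3 5 6
f 3 6 4
f 5 1 7
f 5 7 6
f 6 7 8
f 6 8 4
f 7 1 9
f 7 9 8
f 8 9 10
f 8 10 4
f 9 1 11
f 9 11 10
f 10 11 12
f 10 12 4
f 11 1 13
f 11 13 12
f 12 13 14
f 12 14 4
f 13 1 15
f 13 15 14
f 14 15 16
f 14 16 4
f 15 1 17
f 15 17 16
f 16 17 18
f 16 18 4
f 17 1 19
f 17 19 18
f 18 19 20
f 18 20 4
f 19 1 21
f 19 21 20
f 20 21 22
f 20 22 4
f 21 1 23
f 21 23 22
f 22 23 24
f 22 24 4
f 23 1 25
f 23 25 24
f 24 25 26
f 24 26 4
f 25 1 27
f 25 27 26
f 26 27 28
f 26 28 4
f 27 1 29
f 27 29 28
f 28 29 30
f 28 30 4
f 29 1 31
f 29 31 30
f 30 31 32
f 30 32 4
f 31 1 33
f 31 33 32
f 32 33 34
f 32 34 4
f 33 1 2
f 33 2 34
f 34 2 3
f 34 3 4
f 36 35 39
f 36 39 37
f 37 39 40
f 37 40 38
f 39 35 41
f 39 41 40
f 40 41 42
f 40 42 38
f 41 35 43
f 41 43 42
f 42 43 44
f 42 44 38
f 43 35 45
f 43 45 44
f 44 45 46
f 44 46 38
f 45 35 47
f 45 47 46
f 46 47 48
f 46 48 38
f 47 35 49
f 47 49 48
f 48 49 50
f 48 50 38
f 49 35 51
f 49 51 50
f 50 51 52
f 50 52 38
f 51 35 53
f 51 53 52
f 52 53 54
f 52 54 38
f 53 35 55
f 53 55 54
f 54 55 56
f 54 56 38
f 55 35 36
f 55 36 56
f 56 36 37
f 56 37 38
f 58 57 60
f 58 60 59
f 60 57 61
f 60 61 59
f 61 57 62
f 61 62 59
f 62 57 63
f 62 63 59
f 63 57 64
f 63 64 59
f 64 57 65
f 64 65 59
f 65 57 66
f 65 66 59
f 66 57 58
f 66 58 59
f 68 70 67
f 71 68 67
f 67 70 69
f 69 71 67
f 68 74 70
f 72 68 71
f 72 74 68
f 70 74 69
f 73 71 69
f 69 74 73
f 73 72 71
f 74 72 73
f 76 78 75
f 79 76 75
f 75 78 77
f 77 79 75
f 76 82 78
f 80 76 79
f 80 82 76
f 78 82 77
f 81 79 77
f 77 82 81
f 81 80 79
f 82 80 81



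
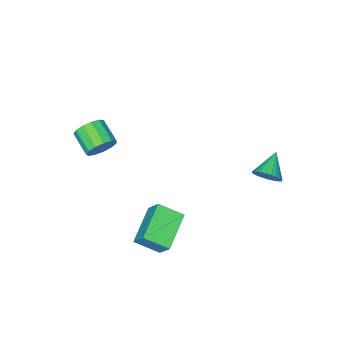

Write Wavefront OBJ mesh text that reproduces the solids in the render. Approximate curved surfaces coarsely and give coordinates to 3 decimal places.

v -1.893 2.87 2.021
v -1.433 2.308 2.305
v -3.047 2.31 2.779
v -1.4 2.525 2.517
v -1.441 2.794 2.652
v -1.552 3.075 2.692
v -1.714 3.325 2.63
v -1.904 3.505 2.474
v -2.092 3.589 2.25
v -2.25 3.564 1.991
v -2.353 3.433 1.737
v -2.387 3.216 1.526
v -2.345 2.947 1.39
v -2.234 2.666 1.35
v -2.072 2.416 1.413
v -1.882 2.236 1.568
v -1.694 2.152 1.792
v -1.537 2.177 2.051
v 2.468 1.022 0.182
v 3.265 0.042 0.873
v 2.526 1.802 1.221
v 3.323 0.822 1.912
v 4.197 1.898 -0.572
v 4.994 0.918 0.119
v 4.255 2.678 0.467
v 5.052 1.698 1.158
v 3.603 -2.959 3.653
v 4.146 -3.309 3.131
v 3.899 -4.55 3.706
v 3.357 -4.201 4.227
v 4.39 -3.182 3.509
v 4.143 -4.423 4.084
v 4.384 -2.984 3.933
v 4.138 -4.226 4.508
v 4.13 -2.779 4.268
v 3.884 -4.02 4.843
v 3.709 -2.631 4.407
v 3.463 -3.872 4.982
v 3.255 -2.587 4.307
v 3.008 -3.828 4.882
v 2.91 -2.661 3.999
v 2.664 -3.903 4.574
v 2.786 -2.83 3.581
v 2.54 -4.072 4.156
v 2.922 -3.04 3.186
v 2.675 -4.282 3.761
v 3.273 -3.224 2.939
v 3.027 -4.466 3.513
v 3.73 -3.325 2.918
v 3.483 -4.566 3.493
f 2 1 4
f 2 4 3
f 4 1 5
f 4 5 3
f 5 1 6
f 5 6 3
f 6 1 7
f 6 7 3
f 7 1 8
f 7 8 3
f 8 1 9
f 8 9 3
f 9 1 10
f 9 10 3
f 10 1 11
f 10 11 3
f 11 1 12
f 11 12 3
f 12 1 13
f 12 13 3
f 13 1 14
f 13 14 3
f 14 1 15
f 14 15 3
f 15 1 16
f 15 16 3
f 16 1 17
f 16 17 3
f 17 1 18
f 17 18 3
f 18 1 2
f 18 2 3
f 20 22 19
f 23 20 19
f 19 22 21
f 21 23 19
f 20 26 22
f 24 20 23
f 24 26 20
f 22 26 21
f 25 23 21
f 21 26 25
f 25 24 23
f 26 24 25
f 28 27 31
f 28 31 29
f 29 31 32
f 29 32 30
f 31 27 33
f 31 33 32
f 32 33 34
f 32 34 30
f 33 27 35
f 33 35 34
f 34 35 36
f 34 36 30
f 35 27 37
f 35 37 36
f 36 37 38
f 36 38 30
f 37 27 39
f 37 39 38
f 38 39 40
f 38 40 30
f 39 27 41
f 39 41 40
f 40 41 42
f 40 42 30
f 41 27 43
f 41 43 42
f 42 43 44
f 42 44 30
f 43 27 45
f 43 45 44
f 44 45 46
f 44 46 30
f 45 27 47
f 45 47 46
f 46 47 48
f 46 48 30
f 47 27 49
f 47 49 48
f 48 49 50
f 48 50 30
f 49 27 28
f 49 28 50
f 50 28 29
f 50 29 30



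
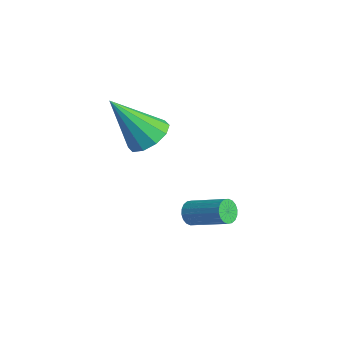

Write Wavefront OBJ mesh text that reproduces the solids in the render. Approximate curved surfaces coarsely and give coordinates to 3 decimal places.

v 0.524 0.236 -0.463
v 1.19 0.538 -0.011
v -0.164 -0.856 1.283
v 0.787 0.879 0.043
v 0.283 0.975 -0.095
v -0.129 0.788 -0.375
v -0.292 0.39 -0.687
v -0.143 -0.067 -0.914
v 0.261 -0.408 -0.969
v 0.765 -0.504 -0.83
v 1.177 -0.317 -0.55
v 1.339 0.081 -0.238
v 1.88 1.093 -3.847
v 2.187 0.904 -4.193
v 3.428 1.618 -3.479
v 3.12 1.807 -3.133
v 2.126 1.099 -4.282
v 3.367 1.813 -3.567
v 2.017 1.293 -4.285
v 3.258 2.007 -3.57
v 1.88 1.447 -4.201
v 3.121 2.161 -3.486
v 1.743 1.531 -4.047
v 2.984 2.245 -3.332
v 1.633 1.528 -3.853
v 2.874 2.242 -3.139
v 1.572 1.439 -3.659
v 2.813 2.153 -2.944
v 1.572 1.282 -3.501
v 2.813 1.996 -2.787
v 1.633 1.087 -3.413
v 2.874 1.801 -2.698
v 1.742 0.893 -3.41
v 2.983 1.607 -2.695
v 1.879 0.739 -3.494
v 3.12 1.453 -2.779
v 2.016 0.655 -3.648
v 3.257 1.369 -2.933
v 2.126 0.658 -3.841
v 3.367 1.372 -3.127
v 2.187 0.747 -4.036
v 3.428 1.461 -3.321
f 2 1 4
f 2 4 3
f 4 1 5
f 4 5 3
f 5 1 6
f 5 6 3
f 6 1 7
f 6 7 3
f 7 1 8
f 7 8 3
f 8 1 9
f 8 9 3
f 9 1 10
f 9 10 3
f 10 1 11
f 10 11 3
f 11 1 12
f 11 12 3
f 12 1 2
f 12 2 3
f 14 13 17
f 14 17 15
f 15 17 18
f 15 18 16
f 17 13 19
f 17 19 18
f 18 19 20
f 18 20 16
f 19 13 21
f 19 21 20
f 20 21 22
f 20 22 16
f 21 13 23
f 21 23 22
f 22 23 24
f 22 24 16
f 23 13 25
f 23 25 24
f 24 25 26
f 24 26 16
f 25 13 27
f 25 27 26
f 26 27 28
f 26 28 16
f 27 13 29
f 27 29 28
f 28 29 30
f 28 30 16
f 29 13 31
f 29 31 30
f 30 31 32
f 30 32 16
f 31 13 33
f 31 33 32
f 32 33 34
f 32 34 16
f 33 13 35
f 33 35 34
f 34 35 36
f 34 36 16
f 35 13 37
f 35 37 36
f 36 37 38
f 36 38 16
f 37 13 39
f 37 39 38
f 38 39 40
f 38 40 16
f 39 13 41
f 39 41 40
f 40 41 42
f 40 42 16
f 41 13 14
f 41 14 42
f 42 14 15
f 42 15 16



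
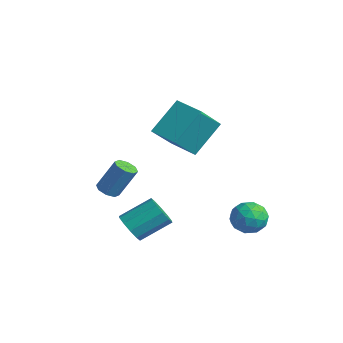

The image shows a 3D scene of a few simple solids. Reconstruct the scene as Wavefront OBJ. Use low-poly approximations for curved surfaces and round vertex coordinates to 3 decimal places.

v -2.466 -1.604 -2.279
v -1.876 -1.58 -2.468
v -1.403 -0.831 -0.889
v -1.994 -0.856 -0.701
v -2.12 -1.188 -2.581
v -1.647 -0.439 -1.002
v -2.566 -1.04 -2.517
v -2.093 -0.292 -0.938
v -2.954 -1.223 -2.314
v -2.481 -0.474 -0.735
v -3.057 -1.629 -2.091
v -2.584 -0.88 -0.512
v -2.813 -2.021 -1.978
v -2.34 -1.272 -0.399
v -2.367 -2.168 -2.042
v -1.894 -1.42 -0.463
v -1.979 -1.986 -2.245
v -1.506 -1.237 -0.666
v 0.735 -2.381 -3.04
v 1.558 -2.522 -3.197
v 1.988 -1.061 -2.257
v 1.165 -0.919 -2.1
v 1.369 -2.219 -3.582
v 1.799 -0.757 -2.642
v 0.938 -1.977 -3.76
v 1.368 -0.516 -2.82
v 0.429 -1.89 -3.663
v 0.859 -0.429 -2.723
v 0.037 -1.99 -3.328
v 0.467 -0.529 -2.388
v -0.088 -2.239 -2.883
v 0.342 -0.778 -1.943
v 0.101 -2.543 -2.498
v 0.531 -1.081 -1.558
v 0.532 -2.784 -2.32
v 0.962 -1.323 -1.38
v 1.041 -2.871 -2.417
v 1.471 -1.41 -1.477
v 1.433 -2.771 -2.752
v 1.863 -1.31 -1.812
v 2.231 3.432 -3.485
v 3.167 3.289 -3.683
v 2.313 2.371 -2.337
v 3.249 2.228 -2.535
v 2.958 3.066 -2.148
v 2.908 3.722 -2.857
v 2.572 1.938 -3.163
v 2.522 2.594 -3.872
v 3.378 2.366 -3.484
v 3.617 3.063 -2.857
v 1.863 2.597 -3.163
v 2.102 3.294 -2.536
v 2.692 3.454 -3.685
v 2.788 2.206 -2.335
v 2.617 2.699 -2.108
v 3.167 2.615 -2.224
v 2.54 3.708 -3.2
v 3.09 3.624 -3.316
v 2.967 3.493 -2.414
v 2.39 2.036 -2.704
v 2.94 1.952 -2.82
v 2.313 3.045 -3.796
v 2.863 2.961 -3.912
v 2.513 2.167 -3.606
v 3.366 2.827 -3.684
v 3.414 2.204 -3.009
v 3.016 2.033 -3.378
v 2.987 2.419 -3.795
v 3.507 3.237 -3.315
v 3.554 2.613 -2.641
v 3.383 3.106 -2.413
v 3.354 3.491 -2.83
v 3.63 2.695 -3.198
v 1.926 3.047 -3.379
v 1.973 2.423 -2.705
v 2.126 2.169 -3.19
v 2.097 2.554 -3.607
v 2.066 3.456 -3.011
v 2.114 2.833 -2.336
v 2.493 3.241 -2.225
v 2.464 3.627 -2.642
v 1.85 2.965 -2.822
v -0.392 -0.488 2.236
v -0.521 1 3.782
v -0.889 0.923 0.835
v -1.019 2.412 2.381
v 1.119 -0.152 2.039
v 0.989 1.337 3.585
v 0.621 1.26 0.638
v 0.492 2.748 2.184
f 2 1 5
f 2 5 3
f 3 5 6
f 3 6 4
f 5 1 7
f 5 7 6
f 6 7 8
f 6 8 4
f 7 1 9
f 7 9 8
f 8 9 10
f 8 10 4
f 9 1 11
f 9 11 10
f 10 11 12
f 10 12 4
f 11 1 13
f 11 13 12
f 12 13 14
f 12 14 4
f 13 1 15
f 13 15 14
f 14 15 16
f 14 16 4
f 15 1 17
f 15 17 16
f 16 17 18
f 16 18 4
f 17 1 2
f 17 2 18
f 18 2 3
f 18 3 4
f 20 19 23
f 20 23 21
f 21 23 24
f 21 24 22
f 23 19 25
f 23 25 24
f 24 25 26
f 24 26 22
f 25 19 27
f 25 27 26
f 26 27 28
f 26 28 22
f 27 19 29
f 27 29 28
f 28 29 30
f 28 30 22
f 29 19 31
f 29 31 30
f 30 31 32
f 30 32 22
f 31 19 33
f 31 33 32
f 32 33 34
f 32 34 22
f 33 19 35
f 33 35 34
f 34 35 36
f 34 36 22
f 35 19 37
f 35 37 36
f 36 37 38
f 36 38 22
f 37 19 39
f 37 39 38
f 38 39 40
f 38 40 22
f 39 19 20
f 39 20 40
f 40 20 21
f 40 21 22
f 41 78 57
f 78 52 81
f 57 81 46
f 78 81 57
f 41 57 53
f 57 46 58
f 53 58 42
f 57 58 53
f 41 53 62
f 53 42 63
f 62 63 48
f 53 63 62
f 41 62 74
f 62 48 77
f 74 77 51
f 62 77 74
f 41 74 78
f 74 51 82
f 78 82 52
f 74 82 78
f 42 58 69
f 58 46 72
f 69 72 50
f 58 72 69
f 46 81 59
f 81 52 80
f 59 80 45
f 81 80 59
f 52 82 79
f 82 51 75
f 79 75 43
f 82 75 79
f 51 77 76
f 77 48 64
f 76 64 47
f 77 64 76
f 48 63 68
f 63 42 65
f 68 65 49
f 63 65 68
f 44 70 56
f 70 50 71
f 56 71 45
f 70 71 56
f 44 56 54
f 56 45 55
f 54 55 43
f 56 55 54
f 44 54 61
f 54 43 60
f 61 60 47
f 54 60 61
f 44 61 66
f 61 47 67
f 66 67 49
f 61 67 66
f 44 66 70
f 66 49 73
f 70 73 50
f 66 73 70
f 45 71 59
f 71 50 72
f 59 72 46
f 71 72 59
f 43 55 79
f 55 45 80
f 79 80 52
f 55 80 79
f 47 60 76
f 60 43 75
f 76 75 51
f 60 75 76
f 49 67 68
f 67 47 64
f 68 64 48
f 67 64 68
f 50 73 69
f 73 49 65
f 69 65 42
f 73 65 69
f 84 86 83
f 87 84 83
f 83 86 85
f 85 87 83
f 84 90 86
f 88 84 87
f 88 90 84
f 86 90 85
f 89 87 85
f 85 90 89
f 89 88 87
f 90 88 89



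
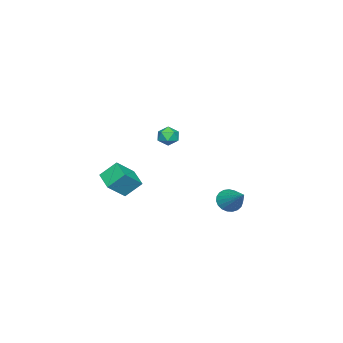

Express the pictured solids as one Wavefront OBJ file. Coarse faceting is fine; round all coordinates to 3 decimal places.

v -1.266 -3.705 -2.883
v -0.135 -4.259 -1.785
v -0.349 -2.681 -3.311
v 0.782 -3.234 -2.214
v -0.742 -4.586 -3.866
v 0.389 -5.139 -2.769
v 0.175 -3.561 -4.295
v 1.306 -4.115 -3.197
v -0.574 -0.664 0.604
v -0.055 -0.197 0.837
v -0.105 -1.523 1.283
v 0.414 -1.056 1.516
v -0.287 -0.96 1.721
v -0.576 -0.429 1.301
v 0.416 -1.291 0.819
v 0.127 -0.76 0.399
v 0.557 -0.584 0.969
v 0.123 -0.38 1.527
v -0.283 -1.34 0.593
v -0.717 -1.136 1.151
v 0.177 3.157 -3.222
v 0.565 2.525 -2.849
v 1.243 4.523 -2.018
v 0.776 2.593 -3.113
v 0.884 2.759 -3.396
v 0.869 2.993 -3.649
v 0.735 3.256 -3.828
v 0.504 3.502 -3.903
v 0.217 3.688 -3.859
v -0.078 3.782 -3.705
v -0.328 3.768 -3.468
v -0.491 3.649 -3.188
v -0.539 3.445 -2.914
v -0.462 3.19 -2.694
v -0.276 2.931 -2.564
v -0.011 2.71 -2.548
v 0.286 2.567 -2.649
f 2 4 1
f 5 2 1
f 1 4 3
f 3 5 1
f 2 8 4
f 6 2 5
f 6 8 2
f 4 8 3
f 7 5 3
f 3 8 7
f 7 6 5
f 8 6 7
f 9 20 14
f 9 14 10
f 9 10 16
f 9 16 19
f 9 19 20
f 10 14 18
f 14 20 13
f 20 19 11
f 19 16 15
f 16 10 17
f 12 18 13
f 12 13 11
f 12 11 15
f 12 15 17
f 12 17 18
f 13 18 14
f 11 13 20
f 15 11 19
f 17 15 16
f 18 17 10
f 22 21 24
f 22 24 23
f 24 21 25
f 24 25 23
f 25 21 26
f 25 26 23
f 26 21 27
f 26 27 23
f 27 21 28
f 27 28 23
f 28 21 29
f 28 29 23
f 29 21 30
f 29 30 23
f 30 21 31
f 30 31 23
f 31 21 32
f 31 32 23
f 32 21 33
f 32 33 23
f 33 21 34
f 33 34 23
f 34 21 35
f 34 35 23
f 35 21 36
f 35 36 23
f 36 21 37
f 36 37 23
f 37 21 22
f 37 22 23



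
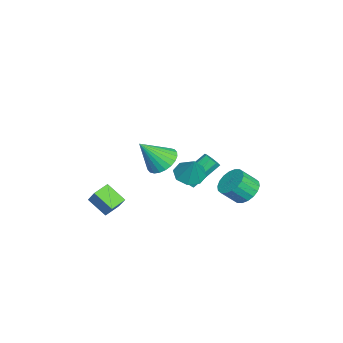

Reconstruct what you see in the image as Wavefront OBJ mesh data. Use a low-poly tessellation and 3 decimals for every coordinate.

v -2.291 -0.513 0.14
v -1.531 -0.787 -0.34
v -1.749 -1.567 1.6
v -1.404 -0.488 -0.17
v -1.413 -0.192 0.046
v -1.555 0.055 0.277
v -1.809 0.215 0.487
v -2.137 0.265 0.645
v -2.488 0.196 0.725
v -2.809 0.019 0.717
v -3.051 -0.239 0.62
v -3.178 -0.539 0.451
v -3.169 -0.835 0.234
v -3.027 -1.081 0.003
v -2.773 -1.242 -0.207
v -2.445 -1.291 -0.364
v -2.094 -1.222 -0.445
v -1.773 -1.045 -0.436
v 1.048 -2.945 -0.188
v 1.725 -2.49 0.759
v 1.468 -2.02 -0.933
v 2.146 -1.565 0.014
v 1.734 -3.455 -0.434
v 2.412 -3 0.513
v 2.155 -2.53 -1.179
v 2.832 -2.075 -0.232
v -0.127 3.966 -0.252
v 0.4 3.586 -0.8
v 0.715 2.834 0.025
v 0.187 3.214 0.572
v 0.62 3.851 -0.642
v 0.934 3.099 0.183
v 0.691 4.139 -0.407
v 1.005 3.386 0.418
v 0.6 4.392 -0.141
v 0.914 3.64 0.684
v 0.365 4.561 0.103
v 0.679 3.809 0.928
v 0.033 4.612 0.276
v 0.347 3.86 1.101
v -0.331 4.536 0.345
v -0.017 3.783 1.17
v -0.655 4.346 0.295
v -0.34 3.594 1.12
v -0.874 4.081 0.137
v -0.56 3.329 0.962
v -0.945 3.794 -0.098
v -0.631 3.041 0.727
v -0.854 3.54 -0.364
v -0.54 2.788 0.461
v -0.619 3.371 -0.608
v -0.305 2.619 0.217
v -0.287 3.32 -0.781
v 0.027 2.568 0.044
v 0.077 3.397 -0.85
v 0.391 2.644 -0.025
v 2.913 1.652 2.671
v 3.469 1.094 2.533
v 3.507 1.948 3.869
v 3.63 1.643 2.317
v 3.371 2.198 2.308
v 2.844 2.433 2.512
v 2.357 2.21 2.809
v 2.195 1.66 3.025
v 2.455 1.105 3.033
v 2.982 0.871 2.83
v 1.36 1.256 1.08
v 1.775 1.209 1.374
v 1.054 2.357 2.574
v 0.64 2.404 2.28
v 1.818 1.472 1.148
v 1.097 2.62 2.348
v 1.647 1.634 0.891
v 0.926 2.781 2.091
v 1.342 1.619 0.722
v 0.621 2.766 1.922
v 1.046 1.434 0.721
v 0.325 2.582 1.92
v 0.897 1.166 0.887
v 0.176 2.314 2.087
v 0.965 0.941 1.144
v 0.244 2.088 2.344
v 1.218 0.862 1.371
v 0.497 2.01 2.571
v 1.538 0.968 1.462
v 0.817 2.116 2.662
f 2 1 4
f 2 4 3
f 4 1 5
f 4 5 3
f 5 1 6
f 5 6 3
f 6 1 7
f 6 7 3
f 7 1 8
f 7 8 3
f 8 1 9
f 8 9 3
f 9 1 10
f 9 10 3
f 10 1 11
f 10 11 3
f 11 1 12
f 11 12 3
f 12 1 13
f 12 13 3
f 13 1 14
f 13 14 3
f 14 1 15
f 14 15 3
f 15 1 16
f 15 16 3
f 16 1 17
f 16 17 3
f 17 1 18
f 17 18 3
f 18 1 2
f 18 2 3
f 20 22 19
f 23 20 19
f 19 22 21
f 21 23 19
f 20 26 22
f 24 20 23
f 24 26 20
f 22 26 21
f 25 23 21
f 21 26 25
f 25 24 23
f 26 24 25
f 28 27 31
f 28 31 29
f 29 31 32
f 29 32 30
f 31 27 33
f 31 33 32
f 32 33 34
f 32 34 30
f 33 27 35
f 33 35 34
f 34 35 36
f 34 36 30
f 35 27 37
f 35 37 36
f 36 37 38
f 36 38 30
f 37 27 39
f 37 39 38
f 38 39 40
f 38 40 30
f 39 27 41
f 39 41 40
f 40 41 42
f 40 42 30
f 41 27 43
f 41 43 42
f 42 43 44
f 42 44 30
f 43 27 45
f 43 45 44
f 44 45 46
f 44 46 30
f 45 27 47
f 45 47 46
f 46 47 48
f 46 48 30
f 47 27 49
f 47 49 48
f 48 49 50
f 48 50 30
f 49 27 51
f 49 51 50
f 50 51 52
f 50 52 30
f 51 27 53
f 51 53 52
f 52 53 54
f 52 54 30
f 53 27 55
f 53 55 54
f 54 55 56
f 54 56 30
f 55 27 28
f 55 28 56
f 56 28 29
f 56 29 30
f 58 57 60
f 58 60 59
f 60 57 61
f 60 61 59
f 61 57 62
f 61 62 59
f 62 57 63
f 62 63 59
f 63 57 64
f 63 64 59
f 64 57 65
f 64 65 59
f 65 57 66
f 65 66 59
f 66 57 58
f 66 58 59
f 68 67 71
f 68 71 69
f 69 71 72
f 69 72 70
f 71 67 73
f 71 73 72
f 72 73 74
f 72 74 70
f 73 67 75
f 73 75 74
f 74 75 76
f 74 76 70
f 75 67 77
f 75 77 76
f 76 77 78
f 76 78 70
f 77 67 79
f 77 79 78
f 78 79 80
f 78 80 70
f 79 67 81
f 79 81 80
f 80 81 82
f 80 82 70
f 81 67 83
f 81 83 82
f 82 83 84
f 82 84 70
f 83 67 85
f 83 85 84
f 84 85 86
f 84 86 70
f 85 67 68
f 85 68 86
f 86 68 69
f 86 69 70



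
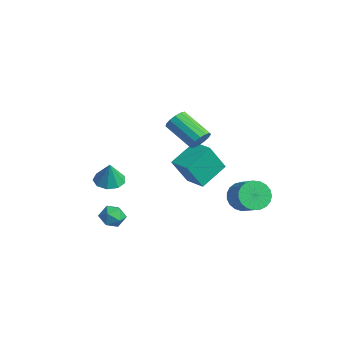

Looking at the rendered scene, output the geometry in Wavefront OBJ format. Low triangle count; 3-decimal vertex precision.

v -4.392 2.121 -2.503
v -4.333 1.05 -0.651
v -4.877 3.856 -1.485
v -4.817 2.786 0.367
v -2.983 2.434 -2.367
v -2.923 1.364 -0.515
v -3.467 4.17 -1.349
v -3.408 3.099 0.503
v -3.713 -3.466 -3.331
v -3.299 -2.892 -3.824
v -2.501 -3.848 -2.756
v -2.087 -3.274 -3.249
v -2.608 -3.003 -2.617
v -3.357 -2.768 -2.973
v -2.443 -3.972 -3.607
v -3.192 -3.737 -3.963
v -2.514 -3.205 -3.994
v -2.616 -2.606 -3.382
v -3.184 -4.134 -3.198
v -3.286 -3.535 -2.586
v -0.529 3.786 -2.244
v 0.006 3.841 -3.145
v 1.364 3.869 -2.338
v 0.829 3.814 -1.436
v -0.058 4.263 -3.052
v 1.3 4.291 -2.245
v -0.204 4.602 -2.819
v 1.154 4.63 -2.011
v -0.406 4.8 -2.486
v 0.952 4.828 -1.679
v -0.629 4.823 -2.111
v 0.729 4.851 -1.304
v -0.835 4.666 -1.76
v 0.523 4.694 -0.952
v -0.988 4.358 -1.492
v 0.37 4.385 -0.684
v -1.061 3.95 -1.354
v 0.296 3.978 -0.546
v -1.043 3.514 -1.37
v 0.315 3.542 -0.562
v -0.936 3.125 -1.537
v 0.422 3.153 -0.729
v -0.758 2.851 -1.826
v 0.6 2.878 -1.018
v -0.541 2.738 -2.187
v 0.817 2.765 -1.38
v -0.322 2.806 -2.559
v 1.036 2.834 -1.751
v -0.138 3.044 -2.875
v 1.22 3.072 -2.068
v -0.022 3.41 -3.083
v 1.336 3.438 -2.276
v -2.354 -3.764 0.116
v -1.604 -4.25 -0.14
v -1.946 -3.896 1.564
v -1.466 -3.63 -0.123
v -1.743 -3.072 0.007
v -2.306 -2.838 0.187
v -2.892 -3.037 0.334
v -3.226 -3.577 0.379
v -3.153 -4.204 0.301
v -2.705 -4.625 0.137
v -2.094 -4.643 -0.038
v -0.131 0.842 3.26
v 0.287 0.275 3.518
v -1.392 -0.469 4.599
v -1.809 0.098 4.34
v 0.327 0.589 3.798
v -1.351 -0.154 4.878
v 0.222 0.984 3.906
v -1.456 0.241 4.986
v 0.005 1.334 3.809
v -1.673 0.59 4.89
v -0.255 1.527 3.538
v -1.934 0.784 4.619
v -0.476 1.503 3.179
v -2.154 0.759 4.259
v -0.587 1.269 2.845
v -2.265 0.525 3.925
v -0.553 0.899 2.643
v -2.232 0.156 3.723
v -0.385 0.511 2.637
v -2.064 -0.232 3.717
v -0.137 0.228 2.828
v -1.815 -0.515 3.909
v 0.114 0.14 3.157
v -1.565 -0.603 4.237
f 2 4 1
f 5 2 1
f 1 4 3
f 3 5 1
f 2 8 4
f 6 2 5
f 6 8 2
f 4 8 3
f 7 5 3
f 3 8 7
f 7 6 5
f 8 6 7
f 9 20 14
f 9 14 10
f 9 10 16
f 9 16 19
f 9 19 20
f 10 14 18
f 14 20 13
f 20 19 11
f 19 16 15
f 16 10 17
f 12 18 13
f 12 13 11
f 12 11 15
f 12 15 17
f 12 17 18
f 13 18 14
f 11 13 20
f 15 11 19
f 17 15 16
f 18 17 10
f 22 21 25
f 22 25 23
f 23 25 26
f 23 26 24
f 25 21 27
f 25 27 26
f 26 27 28
f 26 28 24
f 27 21 29
f 27 29 28
f 28 29 30
f 28 30 24
f 29 21 31
f 29 31 30
f 30 31 32
f 30 32 24
f 31 21 33
f 31 33 32
f 32 33 34
f 32 34 24
f 33 21 35
f 33 35 34
f 34 35 36
f 34 36 24
f 35 21 37
f 35 37 36
f 36 37 38
f 36 38 24
f 37 21 39
f 37 39 38
f 38 39 40
f 38 40 24
f 39 21 41
f 39 41 40
f 40 41 42
f 40 42 24
f 41 21 43
f 41 43 42
f 42 43 44
f 42 44 24
f 43 21 45
f 43 45 44
f 44 45 46
f 44 46 24
f 45 21 47
f 45 47 46
f 46 47 48
f 46 48 24
f 47 21 49
f 47 49 48
f 48 49 50
f 48 50 24
f 49 21 51
f 49 51 50
f 50 51 52
f 50 52 24
f 51 21 22
f 51 22 52
f 52 22 23
f 52 23 24
f 54 53 56
f 54 56 55
f 56 53 57
f 56 57 55
f 57 53 58
f 57 58 55
f 58 53 59
f 58 59 55
f 59 53 60
f 59 60 55
f 60 53 61
f 60 61 55
f 61 53 62
f 61 62 55
f 62 53 63
f 62 63 55
f 63 53 54
f 63 54 55
f 65 64 68
f 65 68 66
f 66 68 69
f 66 69 67
f 68 64 70
f 68 70 69
f 69 70 71
f 69 71 67
f 70 64 72
f 70 72 71
f 71 72 73
f 71 73 67
f 72 64 74
f 72 74 73
f 73 74 75
f 73 75 67
f 74 64 76
f 74 76 75
f 75 76 77
f 75 77 67
f 76 64 78
f 76 78 77
f 77 78 79
f 77 79 67
f 78 64 80
f 78 80 79
f 79 80 81
f 79 81 67
f 80 64 82
f 80 82 81
f 81 82 83
f 81 83 67
f 82 64 84
f 82 84 83
f 83 84 85
f 83 85 67
f 84 64 86
f 84 86 85
f 85 86 87
f 85 87 67
f 86 64 65
f 86 65 87
f 87 65 66
f 87 66 67



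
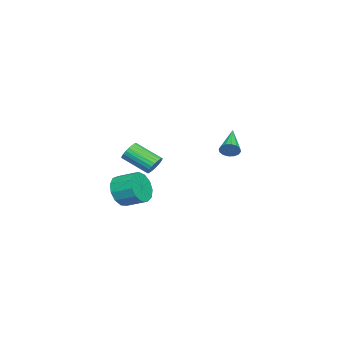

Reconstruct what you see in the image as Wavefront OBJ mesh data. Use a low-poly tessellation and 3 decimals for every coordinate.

v 1.139 -1.463 -1.709
v 1.56 -1.767 -2.148
v 1.382 -3.34 -1.23
v 0.961 -3.037 -0.791
v 1.731 -1.68 -1.965
v 1.553 -3.253 -1.047
v 1.811 -1.559 -1.743
v 1.634 -3.132 -0.825
v 1.789 -1.424 -1.515
v 1.612 -2.997 -0.597
v 1.669 -1.295 -1.318
v 1.491 -2.868 -0.4
v 1.467 -1.191 -1.179
v 1.29 -2.765 -0.261
v 1.216 -1.129 -1.122
v 1.038 -2.703 -0.204
v 0.953 -1.118 -1.154
v 0.775 -2.691 -0.236
v 0.718 -1.16 -1.27
v 0.54 -2.733 -0.352
v 0.547 -1.247 -1.453
v 0.369 -2.82 -0.535
v 0.466 -1.368 -1.675
v 0.289 -2.941 -0.757
v 0.488 -1.503 -1.903
v 0.311 -3.076 -0.985
v 0.609 -1.632 -2.1
v 0.431 -3.205 -1.182
v 0.81 -1.735 -2.239
v 0.633 -3.309 -1.321
v 1.062 -1.797 -2.296
v 0.884 -3.371 -1.378
v 1.325 -1.809 -2.264
v 1.147 -3.382 -1.346
v -2.38 1.812 -1.391
v -2.096 1.638 -0.857
v -4.28 1.428 -0.509
v -2.147 1.959 -0.825
v -2.259 2.24 -0.945
v -2.405 2.407 -1.185
v -2.543 2.414 -1.48
v -2.638 2.26 -1.751
v -2.664 1.986 -1.926
v -2.614 1.666 -1.958
v -2.501 1.384 -1.838
v -2.356 1.218 -1.598
v -2.217 1.21 -1.303
v -2.122 1.364 -1.032
v 3.875 -2.475 -2.739
v 4.586 -2.229 -3.5
v 4.715 -1 -2.983
v 4.005 -1.245 -2.221
v 4.044 -2.08 -3.719
v 4.173 -0.851 -3.202
v 3.449 -2.056 -3.626
v 3.578 -0.827 -3.109
v 2.989 -2.165 -3.252
v 3.118 -0.936 -2.735
v 2.81 -2.373 -2.714
v 2.94 -1.143 -2.197
v 2.97 -2.612 -2.185
v 3.1 -1.383 -1.668
v 3.417 -2.808 -1.831
v 3.547 -1.579 -1.314
v 4.01 -2.898 -1.765
v 4.139 -1.669 -1.248
v 4.56 -2.854 -2.009
v 4.689 -1.624 -1.491
v 4.892 -2.689 -2.484
v 5.022 -1.46 -1.967
v 4.902 -2.456 -3.04
v 5.031 -1.227 -2.523
f 2 1 5
f 2 5 3
f 3 5 6
f 3 6 4
f 5 1 7
f 5 7 6
f 6 7 8
f 6 8 4
f 7 1 9
f 7 9 8
f 8 9 10
f 8 10 4
f 9 1 11
f 9 11 10
f 10 11 12
f 10 12 4
f 11 1 13
f 11 13 12
f 12 13 14
f 12 14 4
f 13 1 15
f 13 15 14
f 14 15 16
f 14 16 4
f 15 1 17
f 15 17 16
f 16 17 18
f 16 18 4
f 17 1 19
f 17 19 18
f 18 19 20
f 18 20 4
f 19 1 21
f 19 21 20
f 20 21 22
f 20 22 4
f 21 1 23
f 21 23 22
f 22 23 24
f 22 24 4
f 23 1 25
f 23 25 24
f 24 25 26
f 24 26 4
f 25 1 27
f 25 27 26
f 26 27 28
f 26 28 4
f 27 1 29
f 27 29 28
f 28 29 30
f 28 30 4
f 29 1 31
f 29 31 30
f 30 31 32
f 30 32 4
f 31 1 33
f 31 33 32
f 32 33 34
f 32 34 4
f 33 1 2
f 33 2 34
f 34 2 3
f 34 3 4
f 36 35 38
f 36 38 37
f 38 35 39
f 38 39 37
f 39 35 40
f 39 40 37
f 40 35 41
f 40 41 37
f 41 35 42
f 41 42 37
f 42 35 43
f 42 43 37
f 43 35 44
f 43 44 37
f 44 35 45
f 44 45 37
f 45 35 46
f 45 46 37
f 46 35 47
f 46 47 37
f 47 35 48
f 47 48 37
f 48 35 36
f 48 36 37
f 50 49 53
f 50 53 51
f 51 53 54
f 51 54 52
f 53 49 55
f 53 55 54
f 54 55 56
f 54 56 52
f 55 49 57
f 55 57 56
f 56 57 58
f 56 58 52
f 57 49 59
f 57 59 58
f 58 59 60
f 58 60 52
f 59 49 61
f 59 61 60
f 60 61 62
f 60 62 52
f 61 49 63
f 61 63 62
f 62 63 64
f 62 64 52
f 63 49 65
f 63 65 64
f 64 65 66
f 64 66 52
f 65 49 67
f 65 67 66
f 66 67 68
f 66 68 52
f 67 49 69
f 67 69 68
f 68 69 70
f 68 70 52
f 69 49 71
f 69 71 70
f 70 71 72
f 70 72 52
f 71 49 50
f 71 50 72
f 72 50 51
f 72 51 52



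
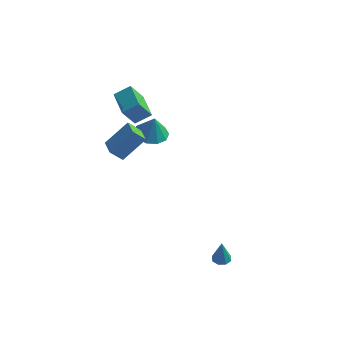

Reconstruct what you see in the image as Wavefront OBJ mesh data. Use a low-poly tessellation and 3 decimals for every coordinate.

v 3.849 -3.293 -3.185
v 4.249 -3.652 -3.24
v 3.911 -3.447 -1.735
v 4.388 -3.265 -3.205
v 4.212 -2.894 -3.158
v 3.823 -2.757 -3.127
v 3.45 -2.934 -3.13
v 3.31 -3.322 -3.165
v 3.487 -3.693 -3.212
v 3.875 -3.829 -3.243
v -2.9 2.47 0.801
v -2.193 1.776 0.605
v -2.62 2.35 2.239
v -1.919 2.337 0.599
v -2.02 2.949 0.67
v -2.458 3.378 0.791
v -3.064 3.46 0.916
v -3.607 3.164 0.997
v -3.881 2.603 1.003
v -3.779 1.991 0.932
v -3.342 1.562 0.811
v -2.736 1.48 0.686
v -2.115 -2.824 2.698
v -2.719 -3.17 3.387
v -2.863 -1.864 2.524
v -3.468 -2.21 3.213
v -1.192 -1.87 3.987
v -1.797 -2.216 4.676
v -1.941 -0.91 3.813
v -2.545 -1.256 4.502
v -3.656 0.324 3.849
v -2.875 0.866 4.422
v -4.765 1.585 4.169
v -3.984 2.128 4.741
v -3.216 1.032 2.579
v -2.435 1.575 3.151
v -4.325 2.294 2.898
v -3.544 2.836 3.471
f 2 1 4
f 2 4 3
f 4 1 5
f 4 5 3
f 5 1 6
f 5 6 3
f 6 1 7
f 6 7 3
f 7 1 8
f 7 8 3
f 8 1 9
f 8 9 3
f 9 1 10
f 9 10 3
f 10 1 2
f 10 2 3
f 12 11 14
f 12 14 13
f 14 11 15
f 14 15 13
f 15 11 16
f 15 16 13
f 16 11 17
f 16 17 13
f 17 11 18
f 17 18 13
f 18 11 19
f 18 19 13
f 19 11 20
f 19 20 13
f 20 11 21
f 20 21 13
f 21 11 22
f 21 22 13
f 22 11 12
f 22 12 13
f 24 26 23
f 27 24 23
f 23 26 25
f 25 27 23
f 24 30 26
f 28 24 27
f 28 30 24
f 26 30 25
f 29 27 25
f 25 30 29
f 29 28 27
f 30 28 29
f 32 34 31
f 35 32 31
f 31 34 33
f 33 35 31
f 32 38 34
f 36 32 35
f 36 38 32
f 34 38 33
f 37 35 33
f 33 38 37
f 37 36 35
f 38 36 37



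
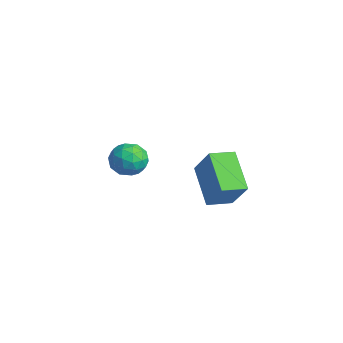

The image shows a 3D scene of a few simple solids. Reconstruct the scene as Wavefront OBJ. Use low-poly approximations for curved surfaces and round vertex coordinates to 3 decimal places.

v -2.951 1.704 0.178
v -2.316 2.137 0.002
v -2.224 0.923 0.878
v -1.589 1.356 0.702
v -2.151 1.652 1.17
v -2.6 2.134 0.738
v -1.94 0.926 0.142
v -2.389 1.408 -0.29
v -1.691 1.656 -0.02
v -1.821 2.105 0.615
v -2.719 0.955 0.265
v -2.849 1.404 0.9
v -2.697 1.989 0.028
v -1.843 1.071 0.852
v -2.173 1.245 1.127
v -1.8 1.5 1.023
v -2.864 1.987 0.461
v -2.491 2.242 0.357
v -2.394 1.957 1.044
v -2.049 0.818 0.523
v -1.676 1.073 0.419
v -2.74 1.56 -0.143
v -2.367 1.815 -0.247
v -2.146 1.103 -0.164
v -1.957 1.961 -0.088
v -1.53 1.502 0.324
v -1.736 1.249 -0.005
v -2 1.533 -0.26
v -2.033 2.225 0.286
v -1.606 1.766 0.697
v -1.936 1.94 0.972
v -2.2 2.223 0.718
v -1.666 1.942 0.273
v -2.934 1.294 0.183
v -2.507 0.835 0.594
v -2.34 0.837 0.162
v -2.604 1.12 -0.092
v -3.01 1.558 0.556
v -2.583 1.099 0.968
v -2.54 1.527 1.14
v -2.804 1.811 0.885
v -2.874 1.118 0.607
v 1.982 2.483 0.267
v 0.558 2.748 1.248
v 2.059 3.468 0.112
v 0.634 3.733 1.093
v 2.846 2.607 1.487
v 1.421 2.872 2.468
v 2.922 3.592 1.332
v 1.498 3.857 2.313
f 1 38 17
f 38 12 41
f 17 41 6
f 38 41 17
f 1 17 13
f 17 6 18
f 13 18 2
f 17 18 13
f 1 13 22
f 13 2 23
f 22 23 8
f 13 23 22
f 1 22 34
f 22 8 37
f 34 37 11
f 22 37 34
f 1 34 38
f 34 11 42
f 38 42 12
f 34 42 38
f 2 18 29
f 18 6 32
f 29 32 10
f 18 32 29
f 6 41 19
f 41 12 40
f 19 40 5
f 41 40 19
f 12 42 39
f 42 11 35
f 39 35 3
f 42 35 39
f 11 37 36
f 37 8 24
f 36 24 7
f 37 24 36
f 8 23 28
f 23 2 25
f 28 25 9
f 23 25 28
f 4 30 16
f 30 10 31
f 16 31 5
f 30 31 16
f 4 16 14
f 16 5 15
f 14 15 3
f 16 15 14
f 4 14 21
f 14 3 20
f 21 20 7
f 14 20 21
f 4 21 26
f 21 7 27
f 26 27 9
f 21 27 26
f 4 26 30
f 26 9 33
f 30 33 10
f 26 33 30
f 5 31 19
f 31 10 32
f 19 32 6
f 31 32 19
f 3 15 39
f 15 5 40
f 39 40 12
f 15 40 39
f 7 20 36
f 20 3 35
f 36 35 11
f 20 35 36
f 9 27 28
f 27 7 24
f 28 24 8
f 27 24 28
f 10 33 29
f 33 9 25
f 29 25 2
f 33 25 29
f 44 46 43
f 47 44 43
f 43 46 45
f 45 47 43
f 44 50 46
f 48 44 47
f 48 50 44
f 46 50 45
f 49 47 45
f 45 50 49
f 49 48 47
f 50 48 49

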